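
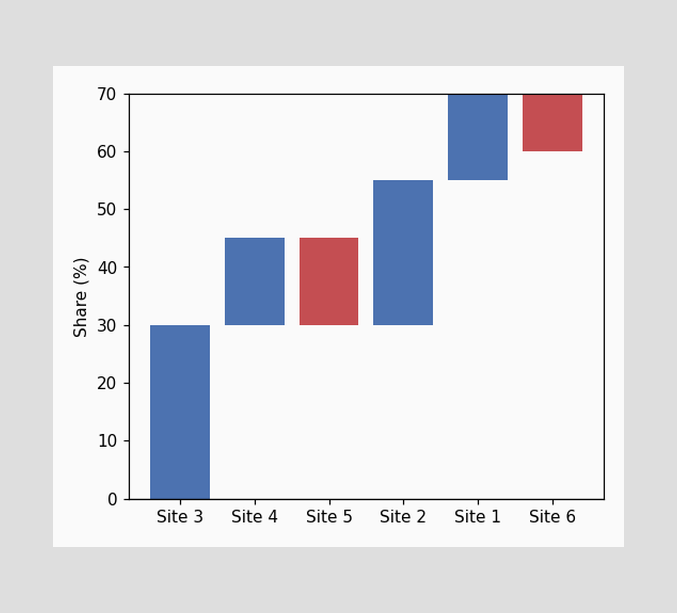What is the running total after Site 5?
After Site 5 the running total reaches 30%.

30%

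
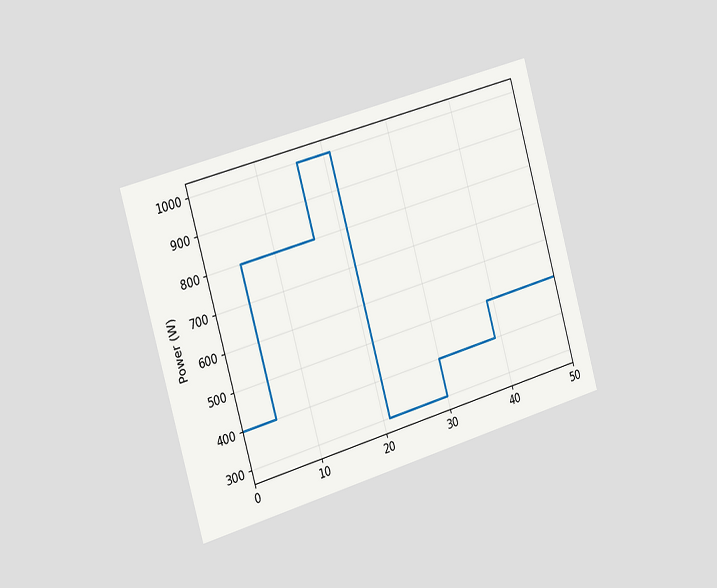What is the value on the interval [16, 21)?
The chart is tilted about 16° counter-clockwise and viewed slightly from the left. On [16, 21) the step sits at 1000W.

1000W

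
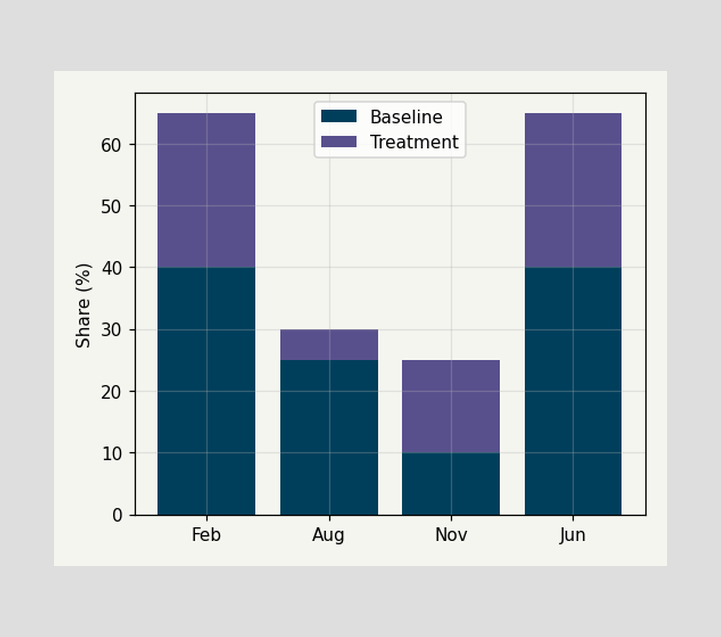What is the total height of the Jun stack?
65%

The Jun stack's top reaches 65% on the y-axis.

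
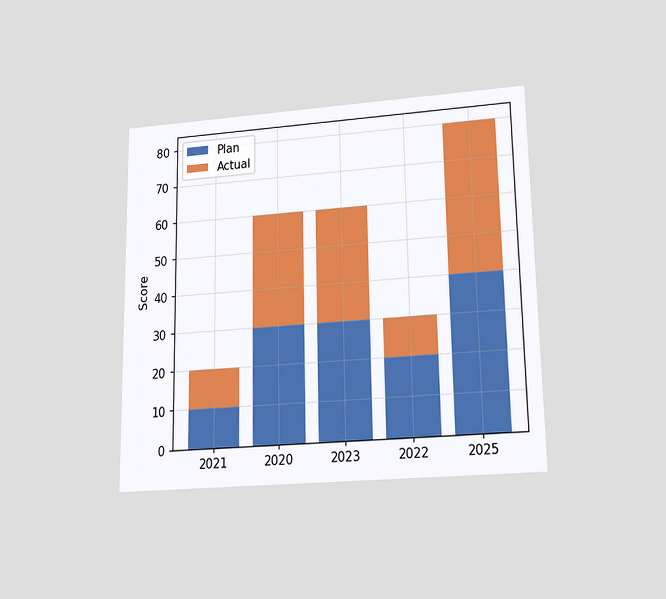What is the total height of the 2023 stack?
The chart is viewed slightly from below. The 2023 stack's top reaches 60 on the y-axis.

60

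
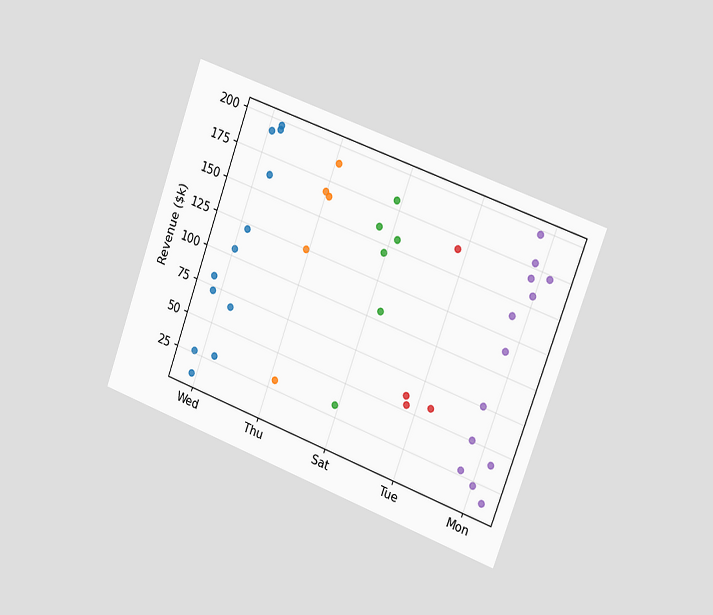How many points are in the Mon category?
The chart is tilted about 20° clockwise and viewed slightly from the right. Counting the markers in the Mon column gives 13.

13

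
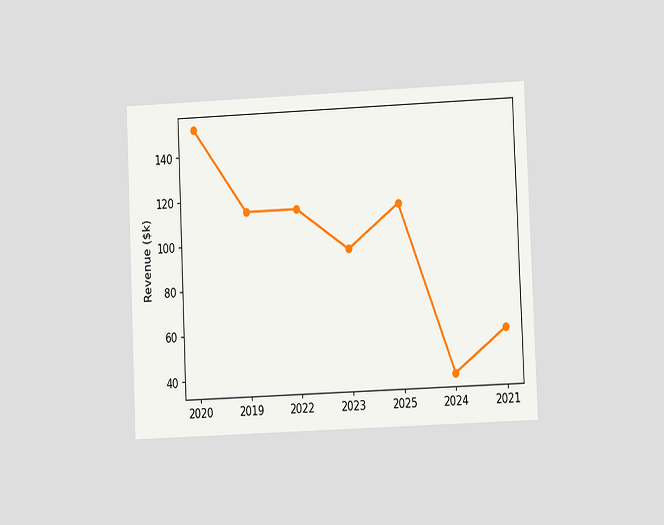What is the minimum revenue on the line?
$38k

The chart is tilted about 2° counter-clockwise and viewed at a slight angle. The lowest point is at 2024, and reading across to the y-axis gives $38k.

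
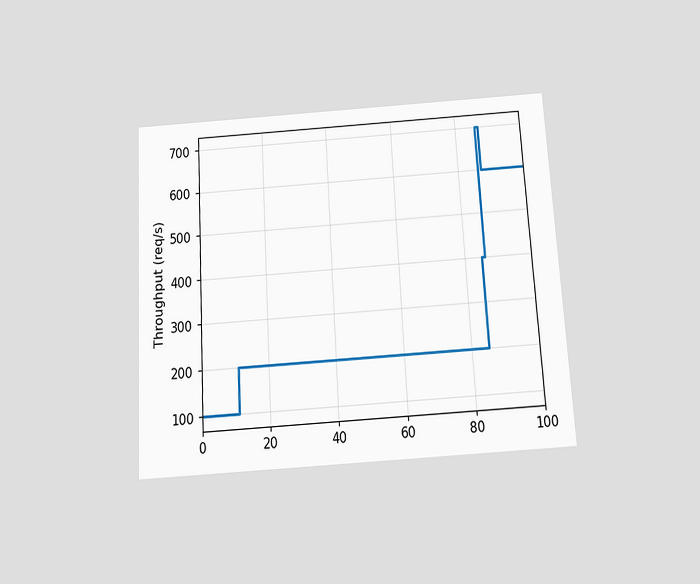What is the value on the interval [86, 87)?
The chart is tilted about 3° counter-clockwise and viewed slightly from below. On [86, 87) the step sits at 700req/s.

700req/s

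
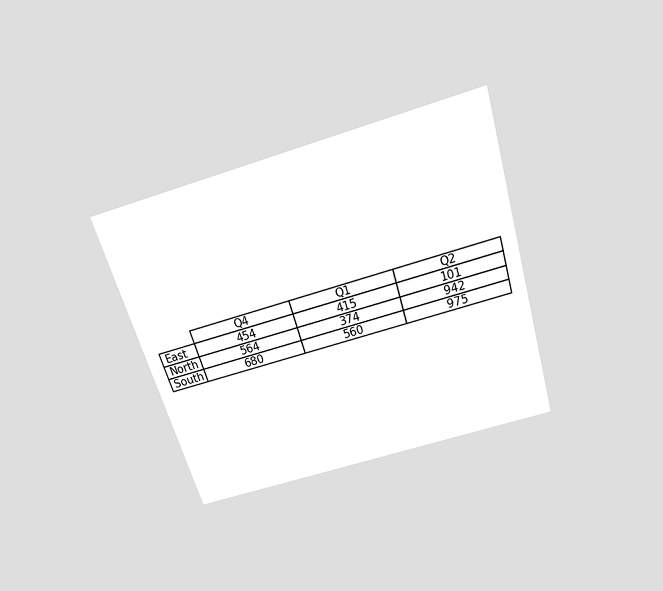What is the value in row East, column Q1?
The chart is tilted about 17° counter-clockwise and viewed slightly from above. The (East, Q1) cell reads 415.

415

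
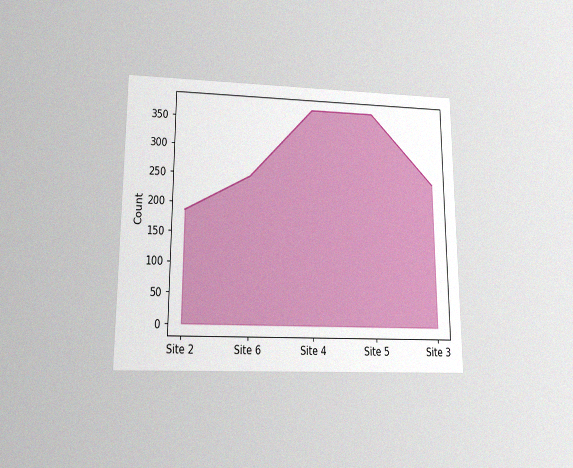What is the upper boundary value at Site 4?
372

The chart is viewed slightly from below, with some photo noise. At Site 4 the upper boundary is at 372.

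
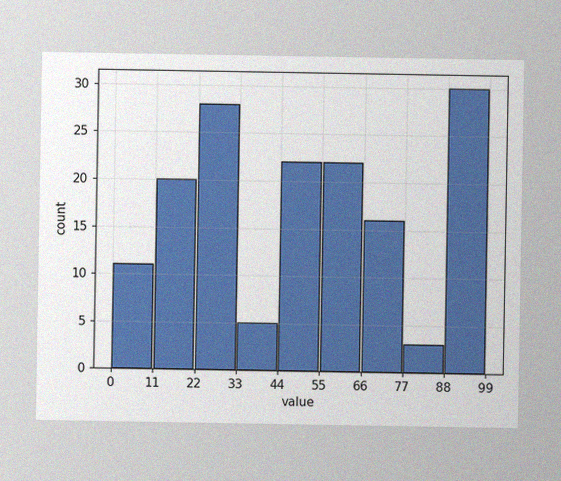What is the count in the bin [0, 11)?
11

The image has some photo noise and uneven lighting. The [0, 11) bin has height 11.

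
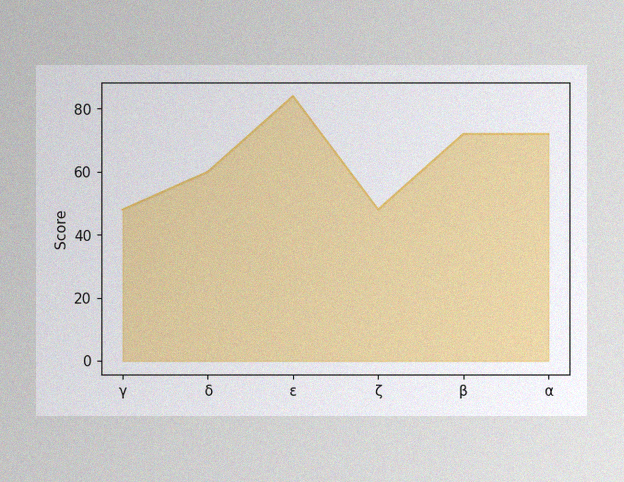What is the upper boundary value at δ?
The image has some photo noise and uneven lighting. At δ the upper boundary is at 60.

60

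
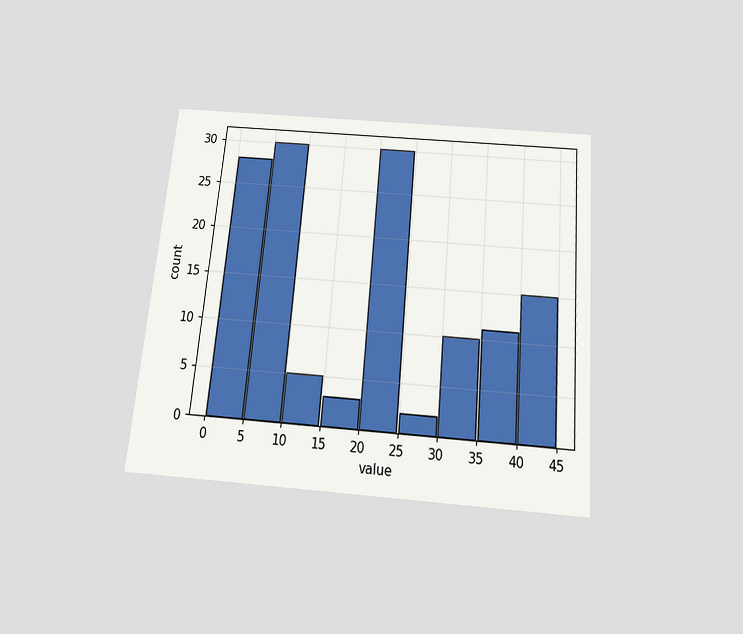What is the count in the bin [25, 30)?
2

The chart is tilted about 5° clockwise and viewed slightly from below. The [25, 30) bin has height 2.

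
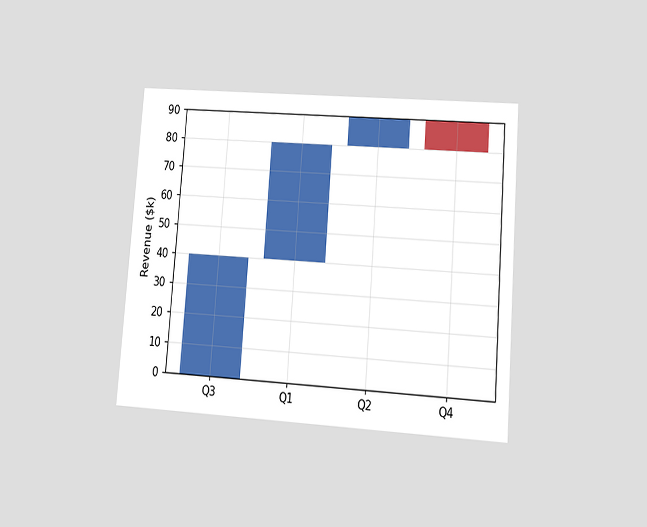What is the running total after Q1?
The chart is tilted about 4° clockwise and viewed at a slight angle. After Q1 the running total reaches $80k.

$80k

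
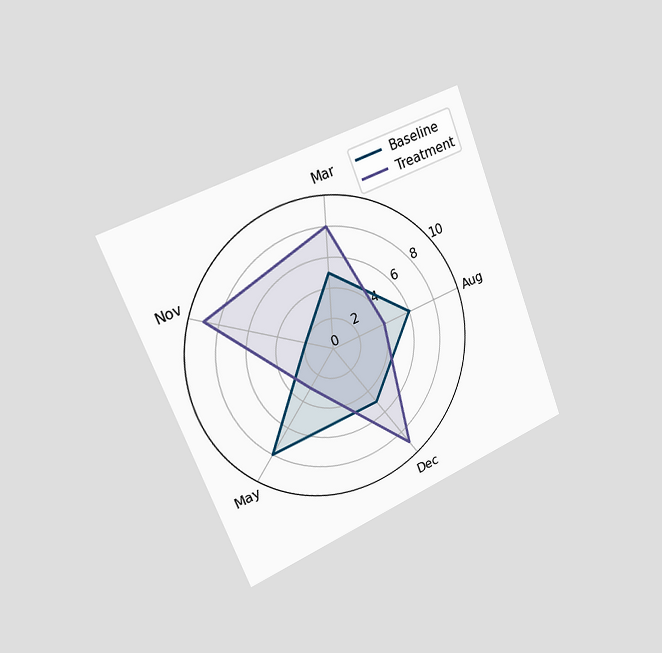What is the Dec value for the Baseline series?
5

The chart is tilted about 21° counter-clockwise and viewed slightly from the left. On the Dec axis, Baseline reaches 5.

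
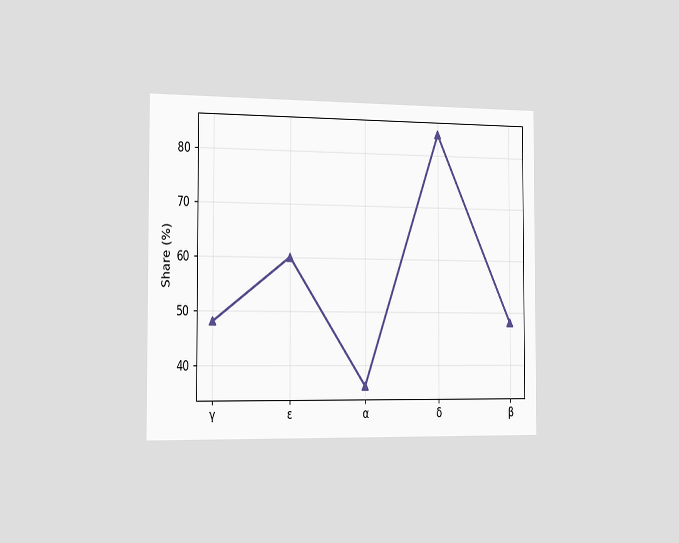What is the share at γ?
The chart is viewed slightly from the left. At γ, the line is at 48%.

48%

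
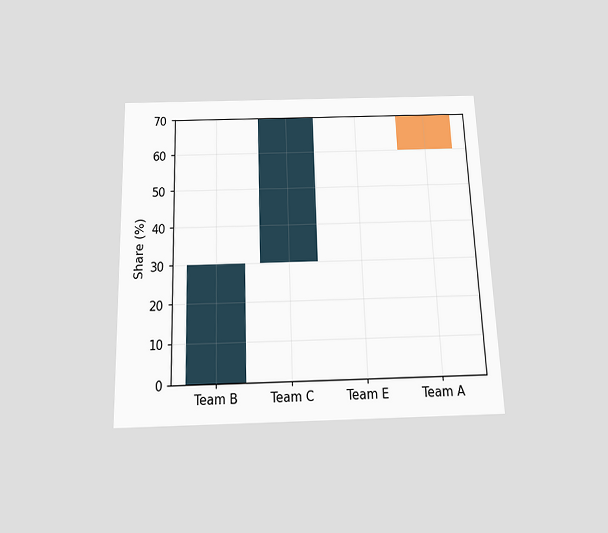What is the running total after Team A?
60%

The chart is viewed slightly from below. After Team A the running total reaches 60%.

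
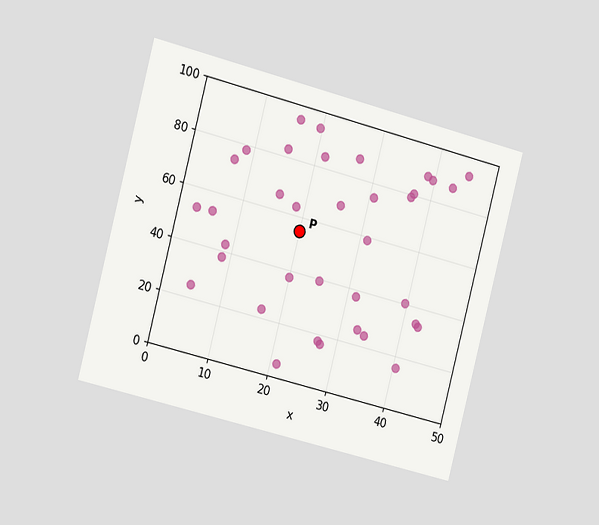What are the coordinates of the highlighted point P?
(20, 55)

The chart is tilted about 14° clockwise and viewed slightly from the left. Following the gridlines from P to each axis, P sits at (20, 55).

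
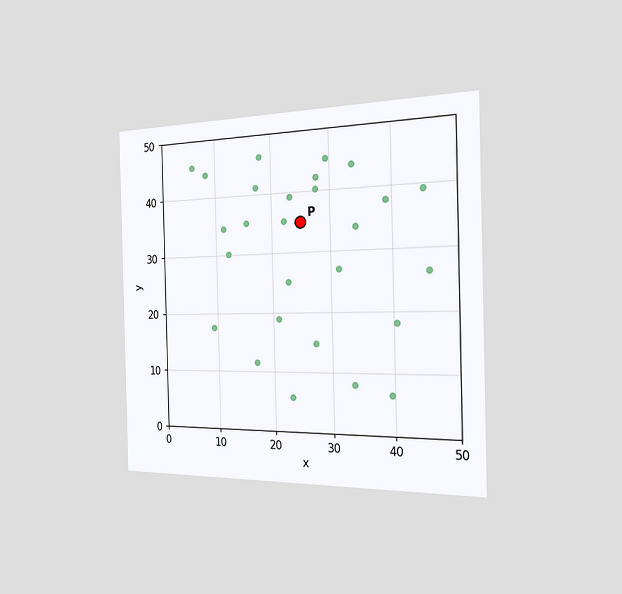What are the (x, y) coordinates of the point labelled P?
The chart is viewed slightly from the right. Following the gridlines from P to each axis, P sits at (25, 35).

(25, 35)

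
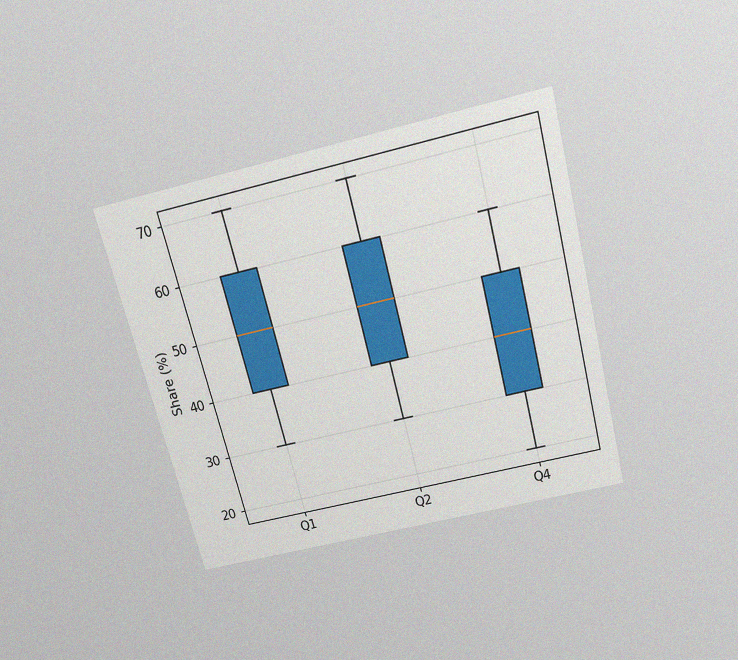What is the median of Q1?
The chart is tilted about 15° counter-clockwise and viewed slightly from above, with some photo noise. The median line in the Q1 box sits at 50%.

50%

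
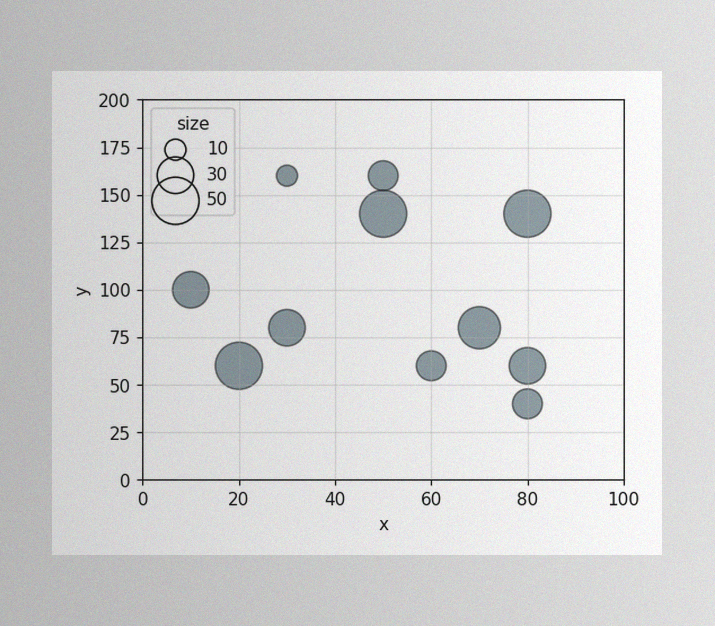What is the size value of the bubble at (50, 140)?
The image has some photo noise and uneven lighting. Matching the bubble at (50, 140) against the size legend gives 50.

50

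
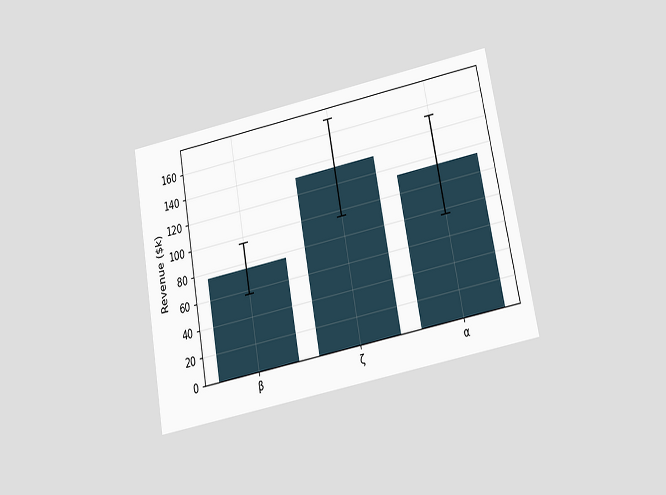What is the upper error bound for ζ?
The chart is tilted about 11° counter-clockwise and viewed slightly from below. The ζ bar's upper whisker reaches $171k.

$171k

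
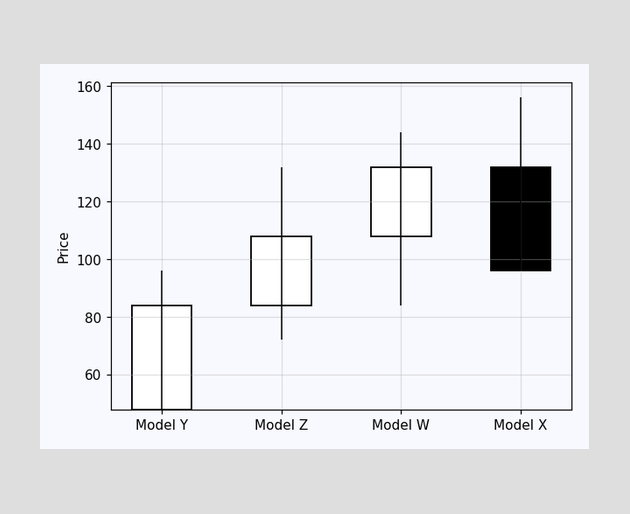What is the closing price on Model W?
The Model W candle closes at 132.

132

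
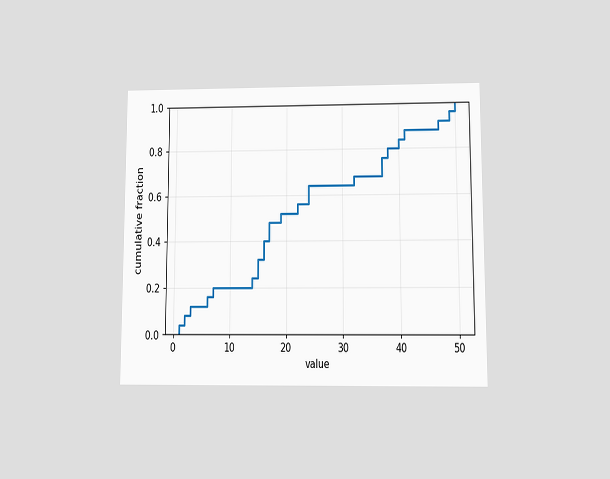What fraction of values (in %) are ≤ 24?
The chart is viewed at a slight angle. At x=24 the ECDF step is at 64%.

64%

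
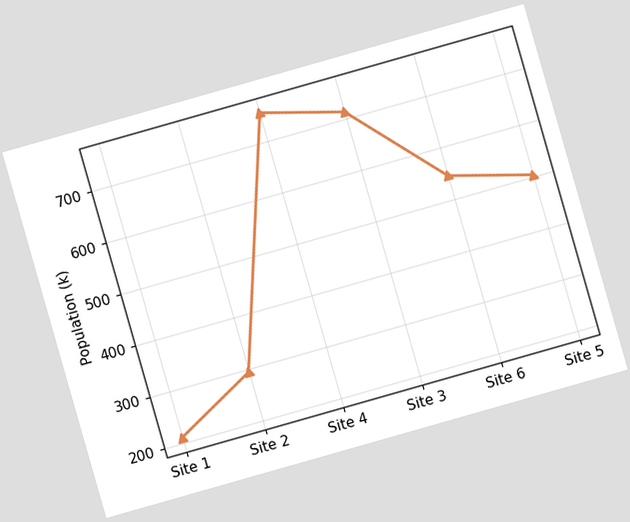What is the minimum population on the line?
210k

The chart is tilted about 16° counter-clockwise. The lowest point is at Site 1, and reading across to the y-axis gives 210k.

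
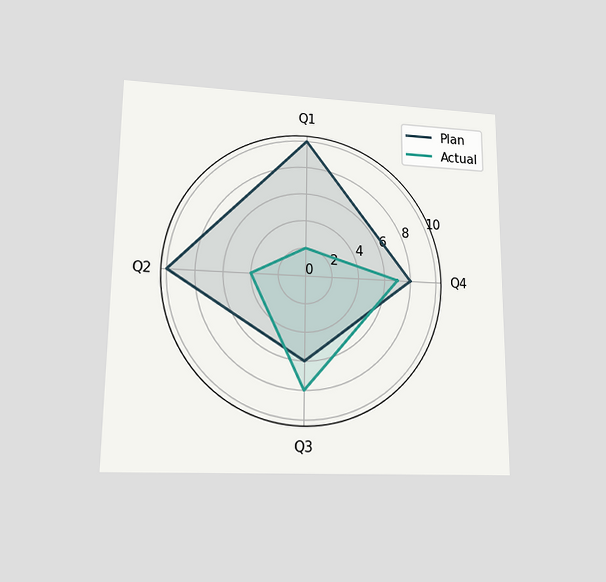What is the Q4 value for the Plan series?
8

The chart is viewed at a slight angle. On the Q4 axis, Plan reaches 8.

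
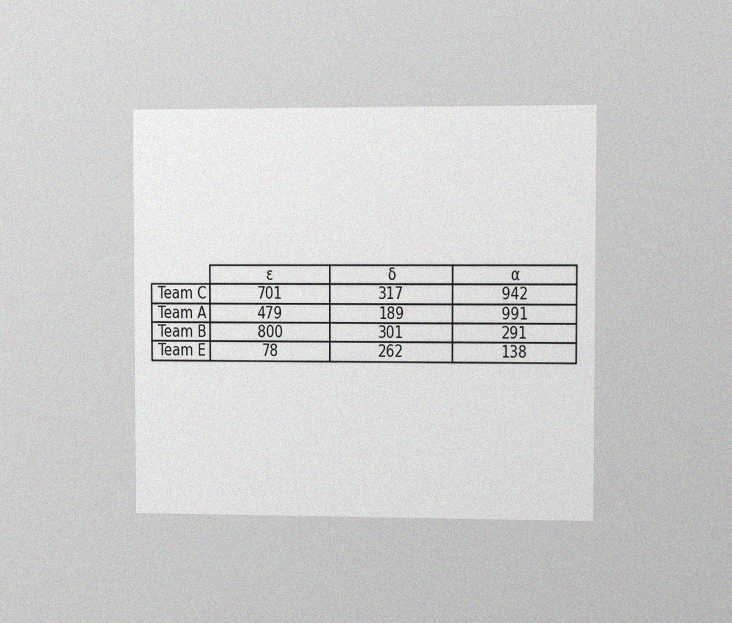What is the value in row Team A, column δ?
The chart is viewed at a slight angle, with some photo noise. The (Team A, δ) cell reads 189.

189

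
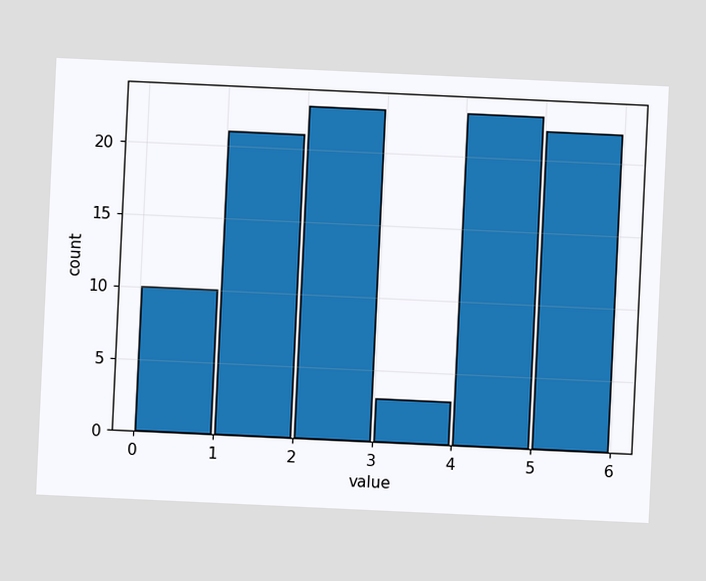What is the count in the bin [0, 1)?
10

The chart is tilted about 3° clockwise. The [0, 1) bin has height 10.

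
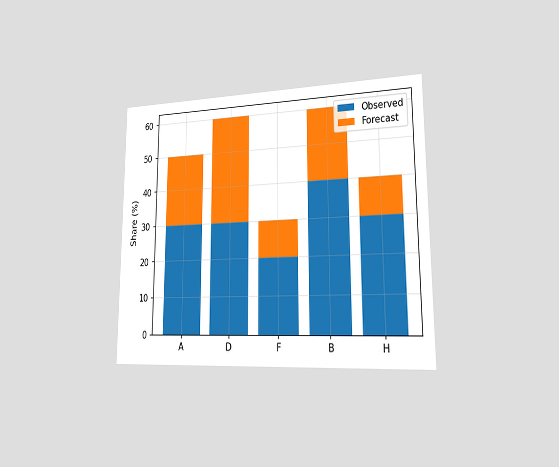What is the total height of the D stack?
60%

The chart is viewed slightly from the right. The D stack's top reaches 60% on the y-axis.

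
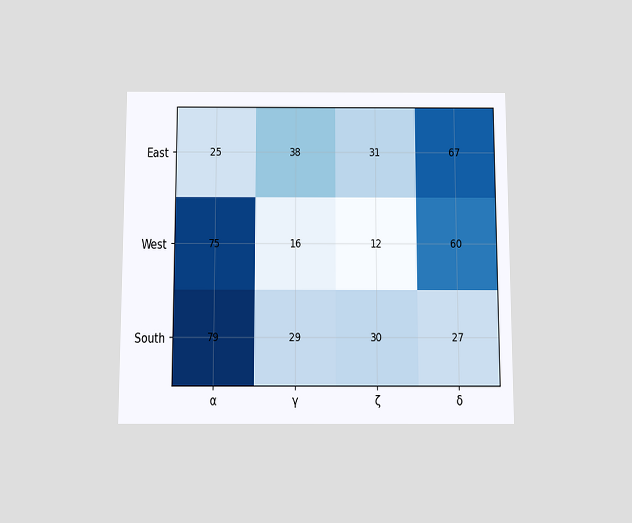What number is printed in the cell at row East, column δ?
67

The chart is viewed slightly from below. The (East, δ) cell reads 67.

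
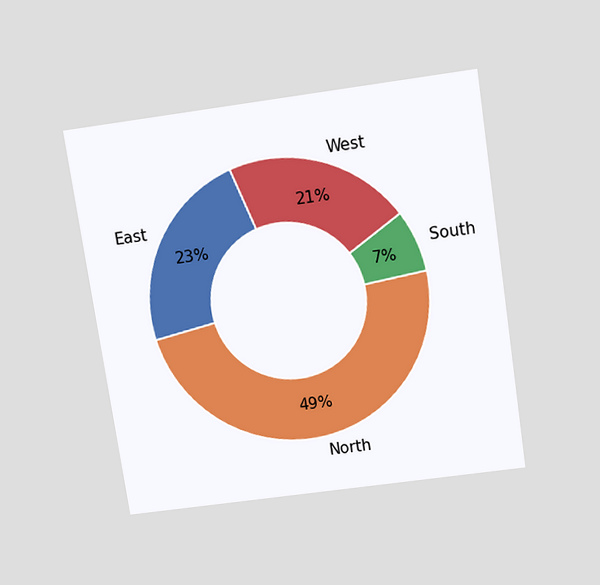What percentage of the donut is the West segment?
21%

The chart is tilted about 9° counter-clockwise and viewed slightly from above. The West segment takes up 21% of the ring.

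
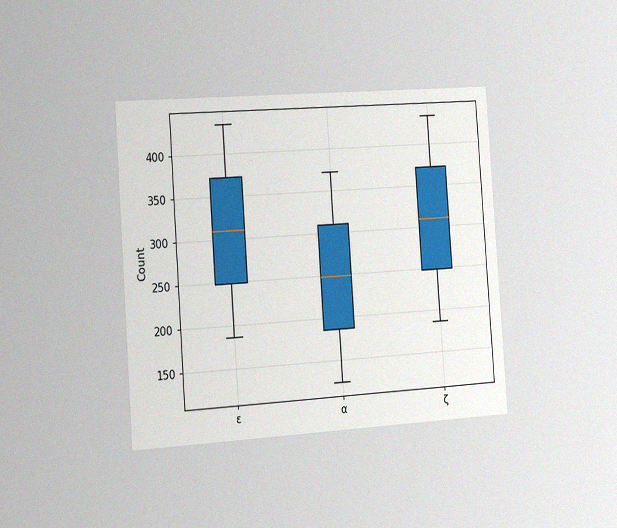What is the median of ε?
The chart is tilted about 4° counter-clockwise and viewed slightly from the left, with some photo noise. The median line in the ε box sits at 310.

310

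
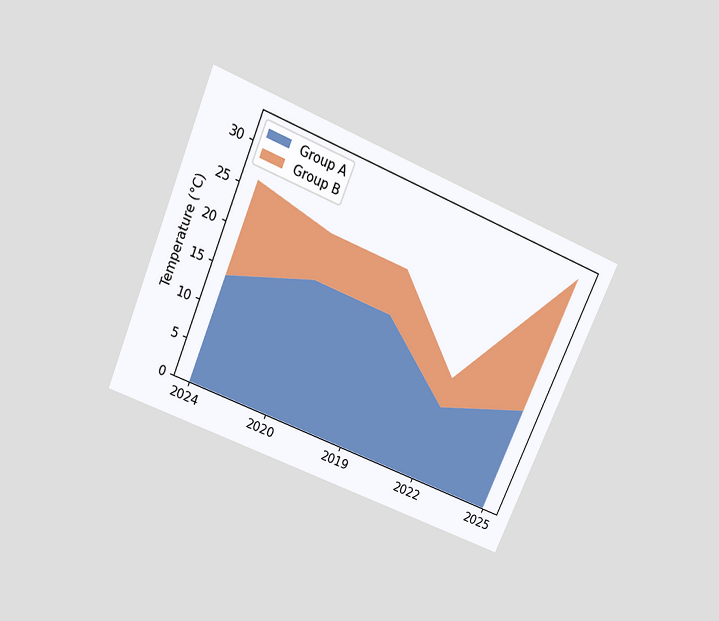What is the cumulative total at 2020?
The chart is tilted about 23° clockwise and viewed slightly from above. The stacked total at 2020 reaches 24°C.

24°C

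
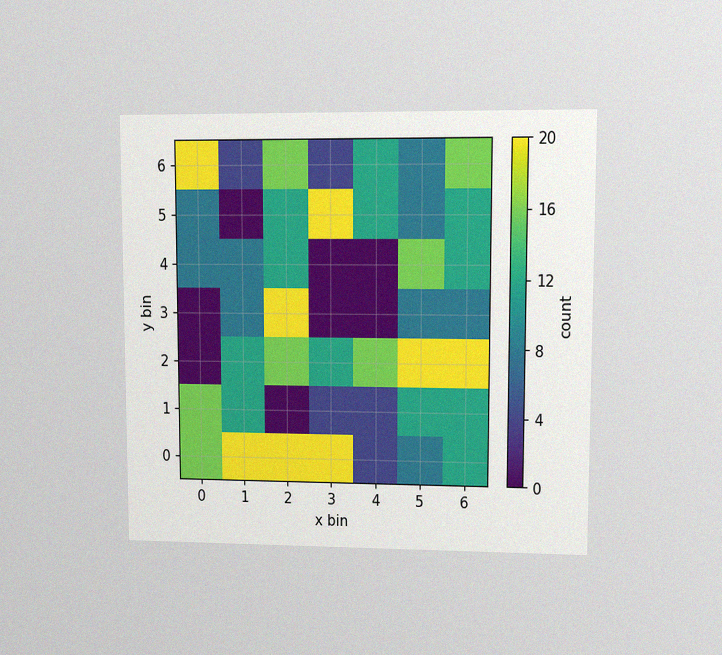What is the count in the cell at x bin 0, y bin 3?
The chart is viewed at a slight angle, with some photo noise. Matching the cell (0, 3) against the colorbar gives 0.

0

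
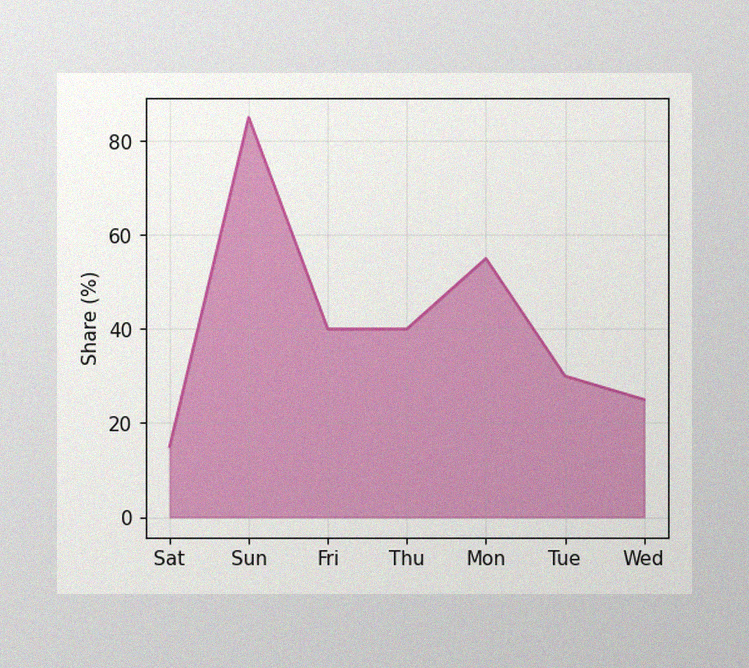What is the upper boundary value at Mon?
55%

The image has some photo noise and uneven lighting. At Mon the upper boundary is at 55%.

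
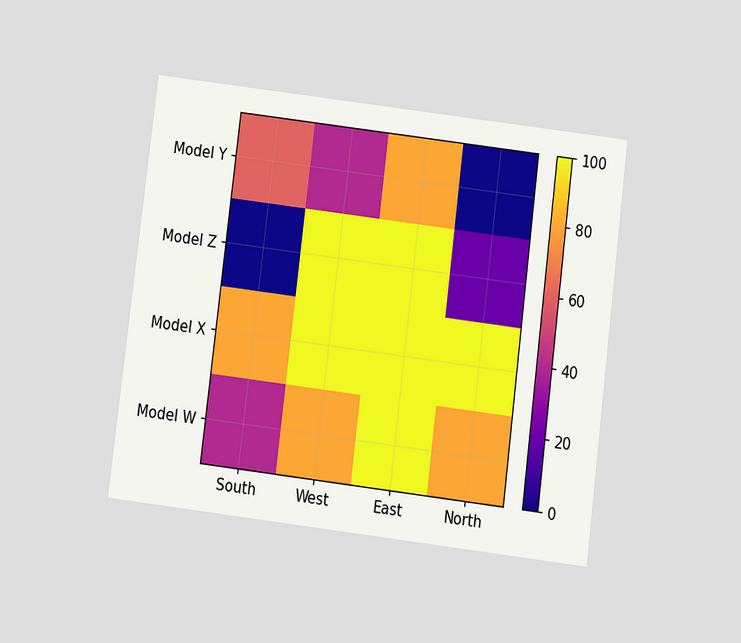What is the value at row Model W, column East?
The chart is tilted about 7° clockwise and viewed slightly from below. Matching cell (Model W, East) against the colorbar gives 100.

100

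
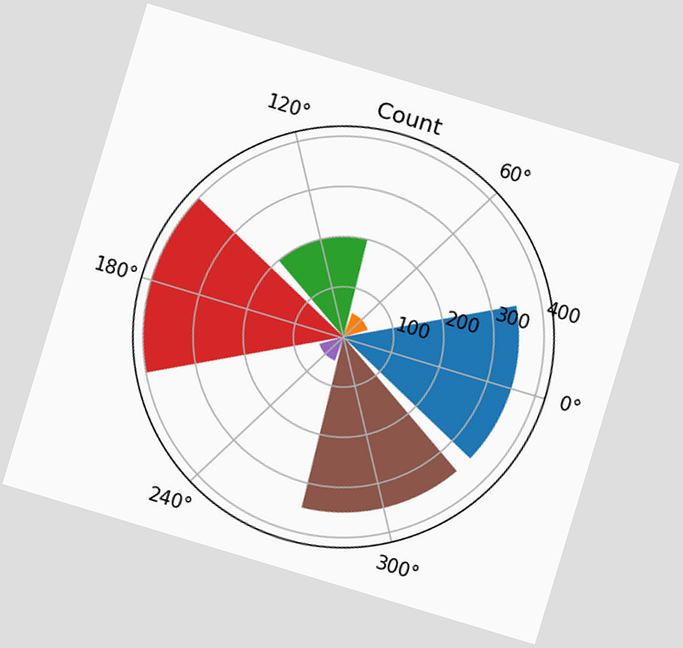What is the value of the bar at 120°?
The chart is tilted about 17° clockwise. The bar at 120° reaches 200 on the radial axis.

200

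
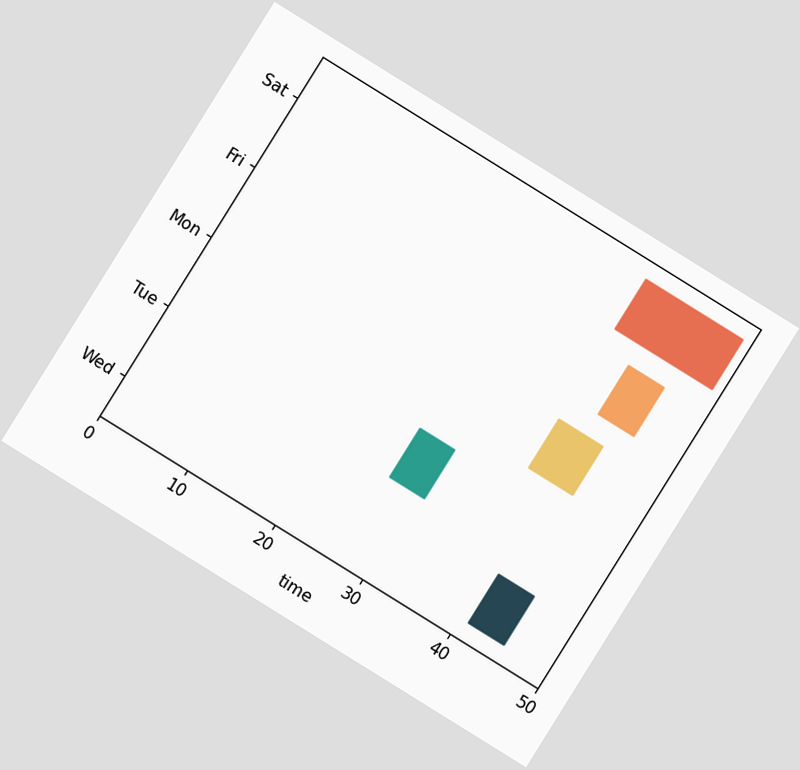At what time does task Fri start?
The chart is tilted about 32° clockwise. The Fri bar begins at t=41.

41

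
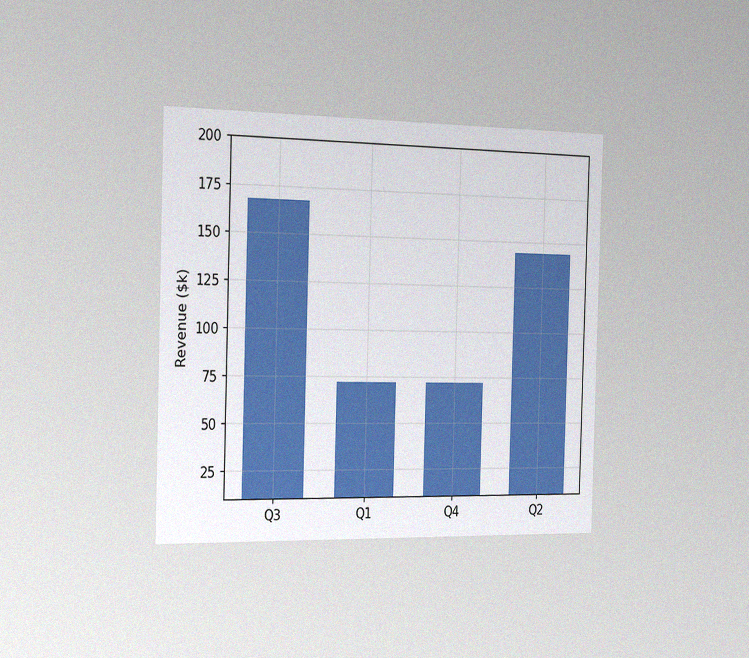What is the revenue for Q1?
$72k

The chart is viewed slightly from the left, with some photo noise. Reading along the chart's y-axis, the Q1 bar reaches $72k.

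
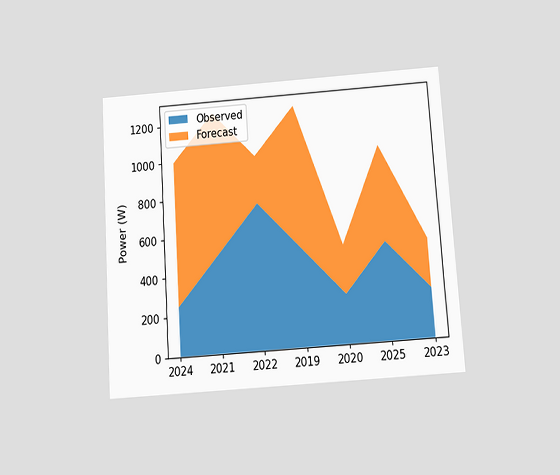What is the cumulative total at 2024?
1000W

The chart is tilted about 4° counter-clockwise and viewed slightly from below. The stacked total at 2024 reaches 1000W.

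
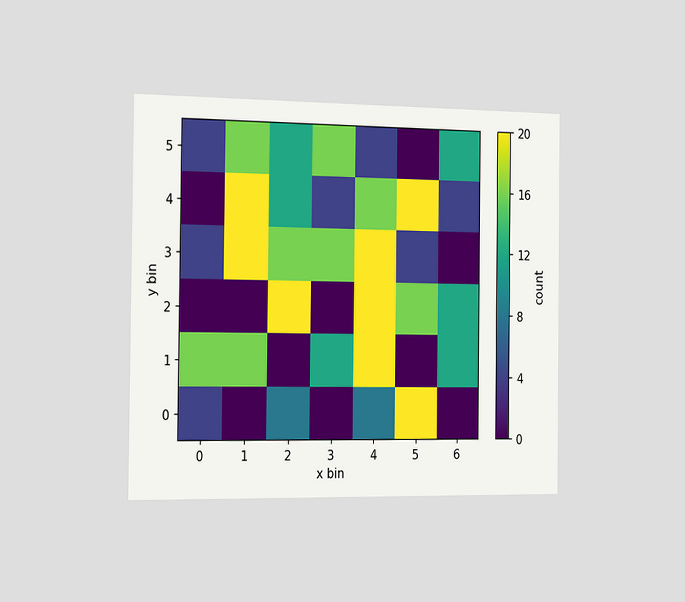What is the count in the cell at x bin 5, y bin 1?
0

The chart is viewed slightly from the left. Matching the cell (5, 1) against the colorbar gives 0.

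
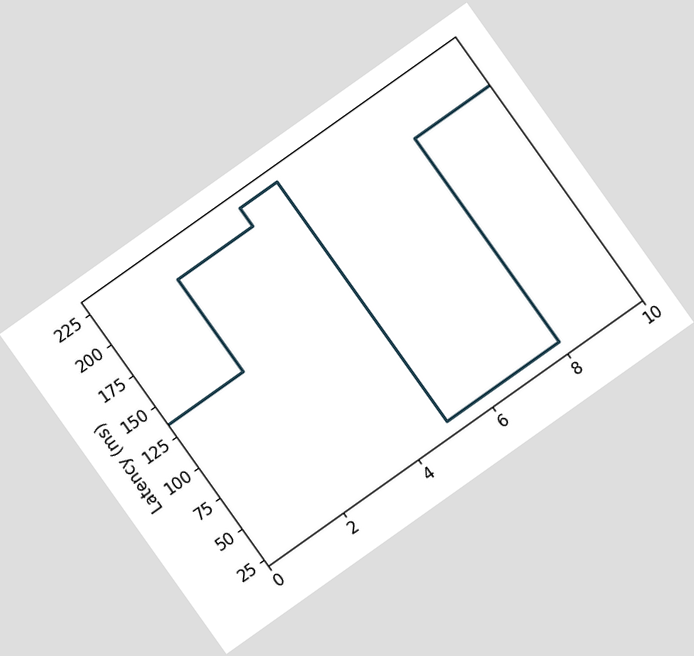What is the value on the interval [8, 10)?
195ms

The chart is tilted about 35° counter-clockwise. On [8, 10) the step sits at 195ms.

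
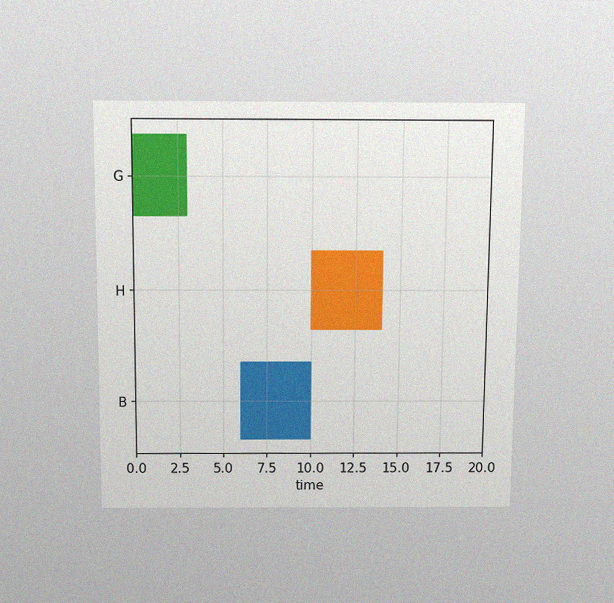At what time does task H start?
The chart is viewed slightly from above, with some photo noise. The H bar begins at t=10.

10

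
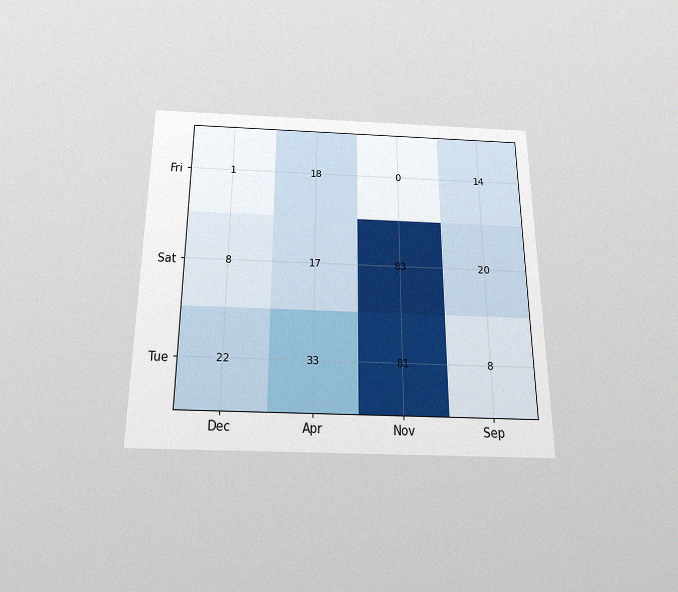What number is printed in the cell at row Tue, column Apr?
The chart is viewed slightly from below, with some photo noise. The (Tue, Apr) cell reads 33.

33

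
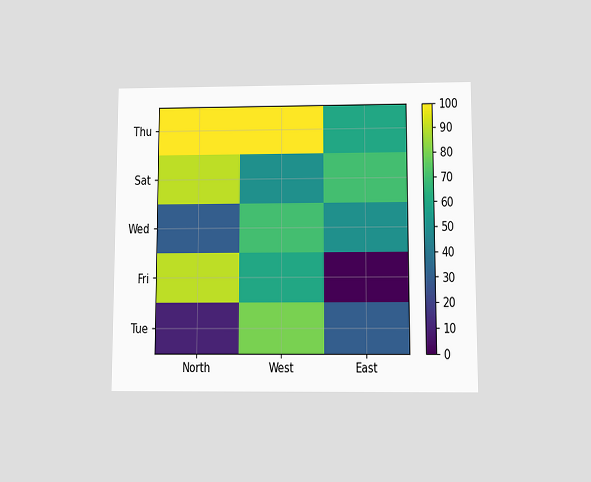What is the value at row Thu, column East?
The chart is viewed slightly from below. Matching cell (Thu, East) against the colorbar gives 60.

60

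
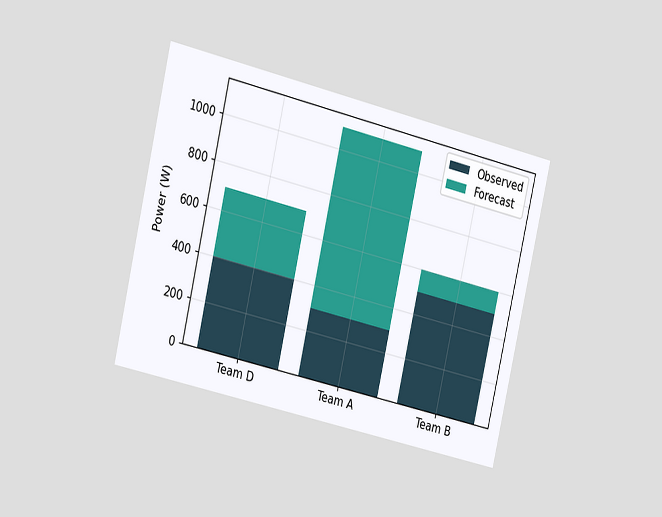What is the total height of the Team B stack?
600W

The chart is tilted about 13° clockwise and viewed at a slight angle. The Team B stack's top reaches 600W on the y-axis.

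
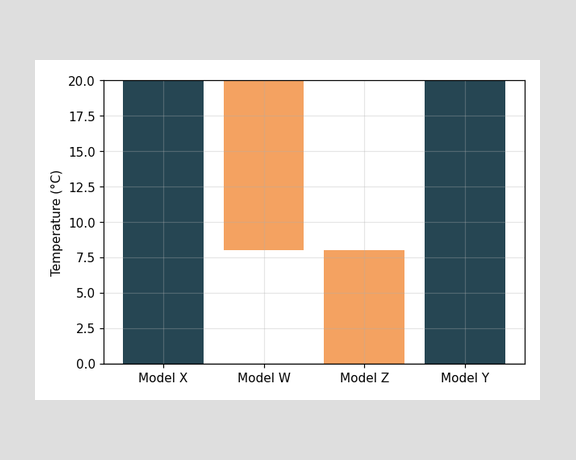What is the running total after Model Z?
0°C

After Model Z the running total reaches 0°C.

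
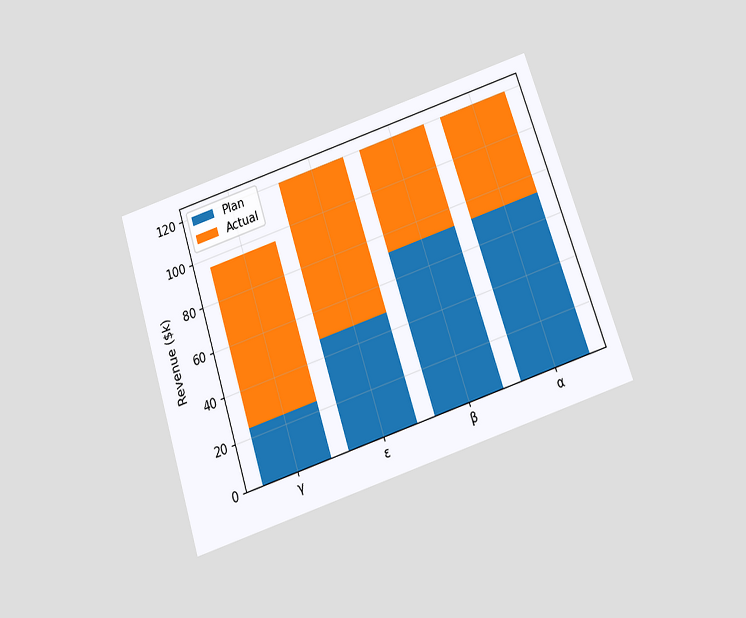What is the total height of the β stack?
$120k

The chart is tilted about 18° counter-clockwise and viewed slightly from below. The β stack's top reaches $120k on the y-axis.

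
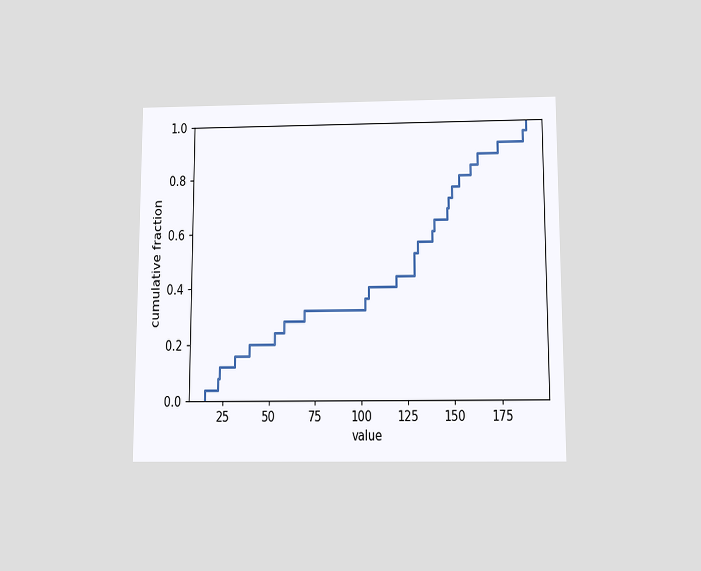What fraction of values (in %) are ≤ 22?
8%

The chart is viewed slightly from below. At x=22 the ECDF step is at 8%.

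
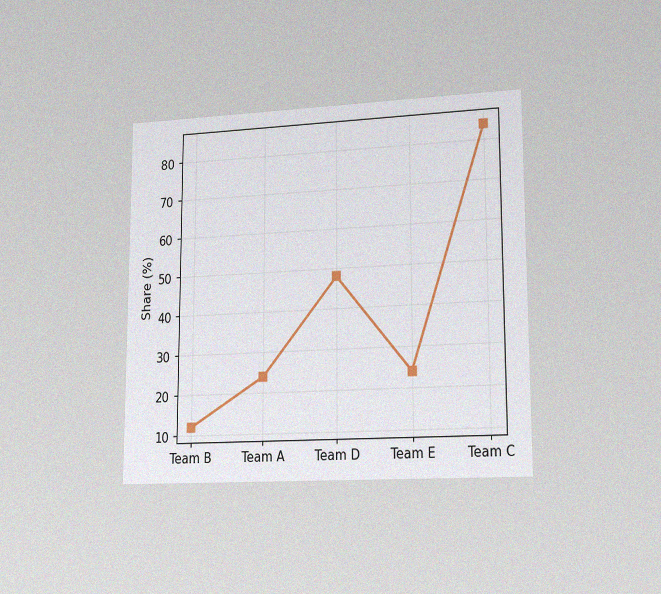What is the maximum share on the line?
84%

The chart is viewed slightly from the right, with some photo noise. The highest point is at Team C, and reading across to the y-axis gives 84%.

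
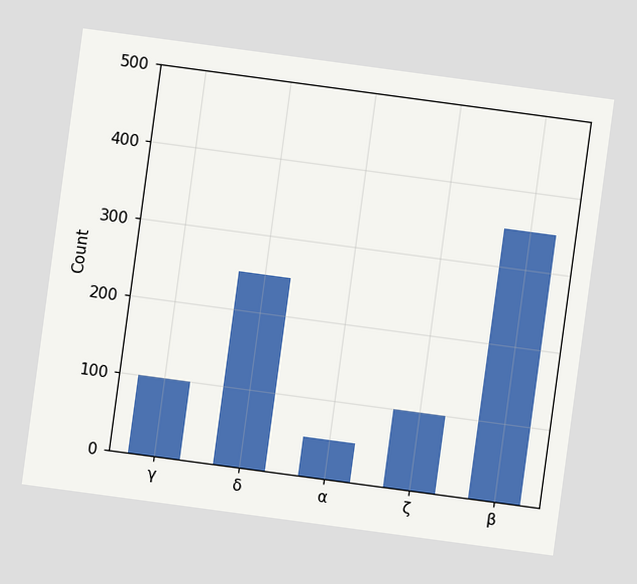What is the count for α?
The chart is tilted about 8° clockwise. Reading along the chart's y-axis, the α bar reaches 50.

50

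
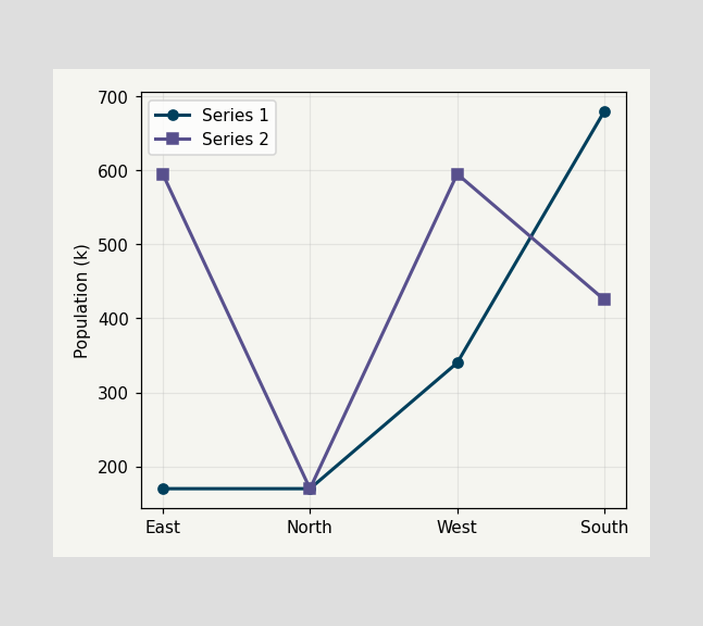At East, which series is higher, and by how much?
Series 2, by 425k

At East, Series 2 sits above the other line by 425k.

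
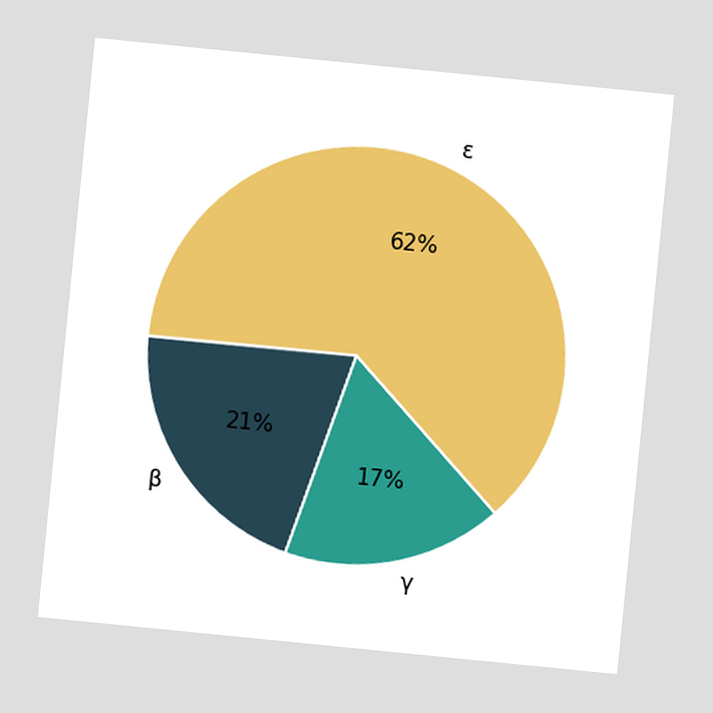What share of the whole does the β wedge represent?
The chart is tilted about 6° clockwise. The β slice takes up 21% of the pie.

21%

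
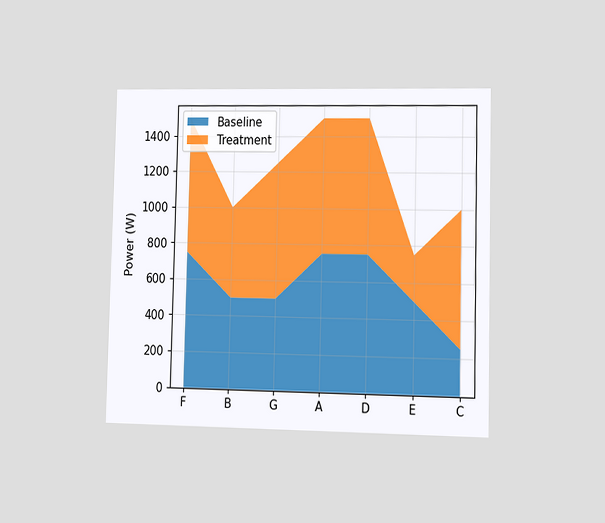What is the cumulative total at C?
The chart is viewed slightly from the right. The stacked total at C reaches 1000W.

1000W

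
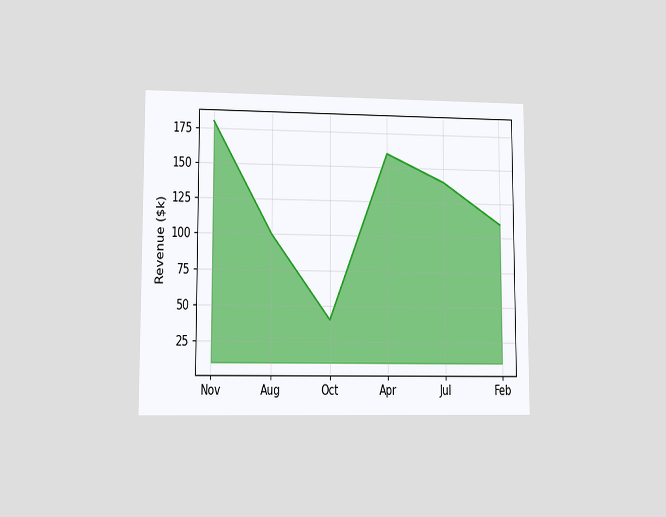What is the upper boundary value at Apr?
The chart is viewed at a slight angle. At Apr the upper boundary is at $160k.

$160k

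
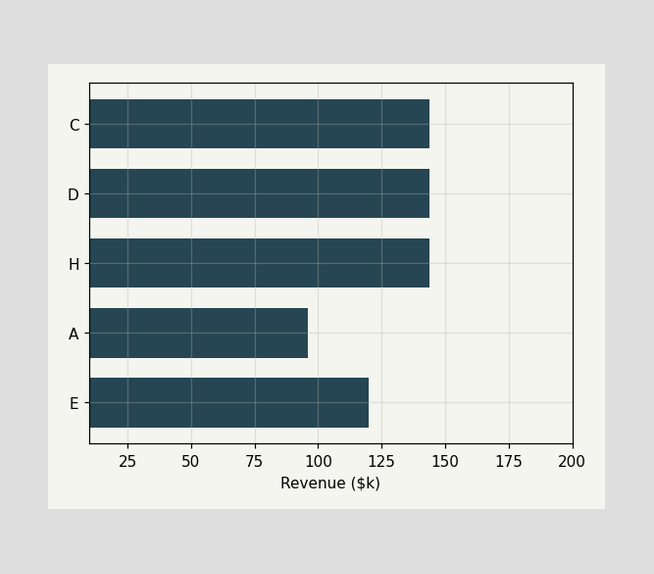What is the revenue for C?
$144k

Reading along the chart's x-axis, the C bar reaches $144k.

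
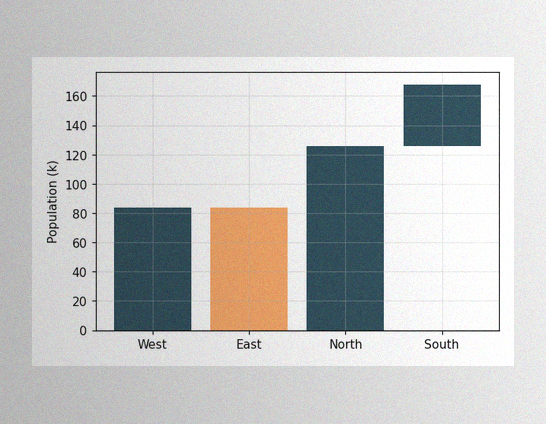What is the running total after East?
The image has some photo noise and uneven lighting. After East the running total reaches 0k.

0k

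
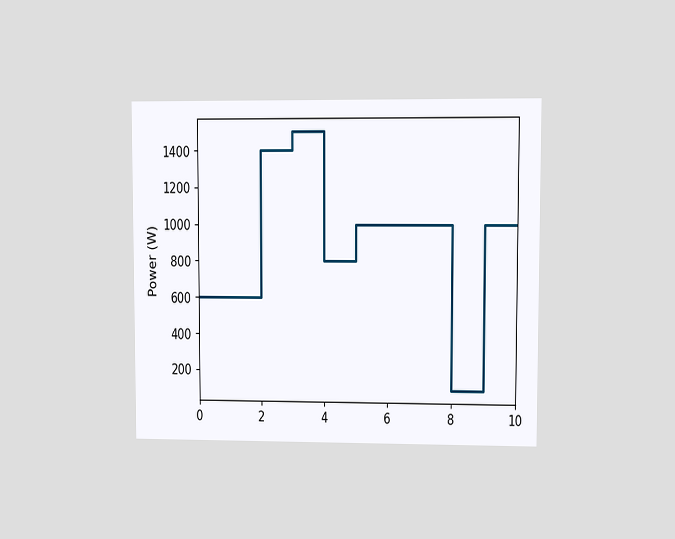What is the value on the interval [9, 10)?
The chart is viewed at a slight angle. On [9, 10) the step sits at 1000W.

1000W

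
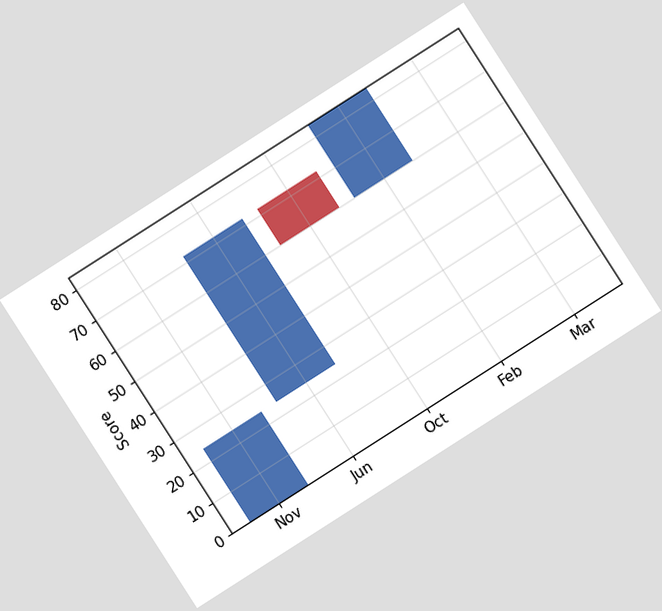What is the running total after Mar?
The chart is tilted about 33° counter-clockwise. After Mar the running total reaches 84.

84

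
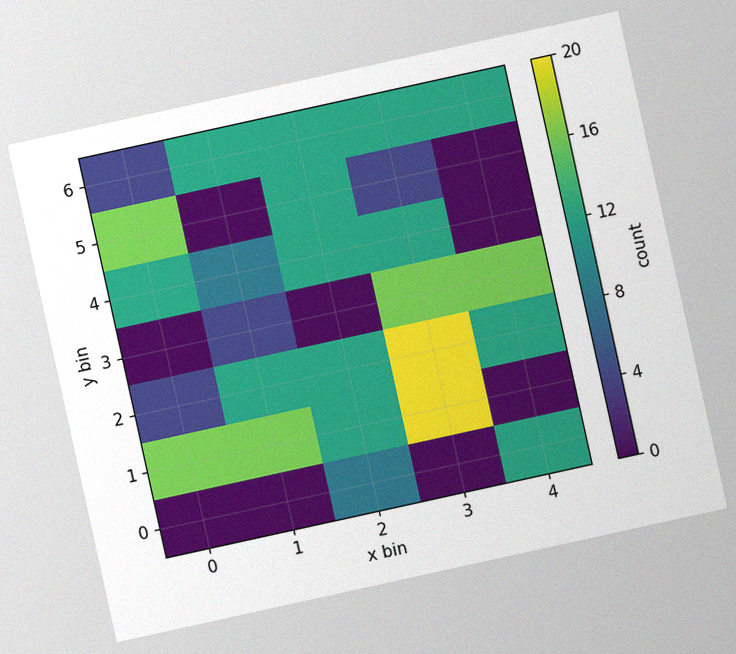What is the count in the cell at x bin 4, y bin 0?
The chart is tilted about 12° counter-clockwise, with some photo noise. Matching the cell (4, 0) against the colorbar gives 12.

12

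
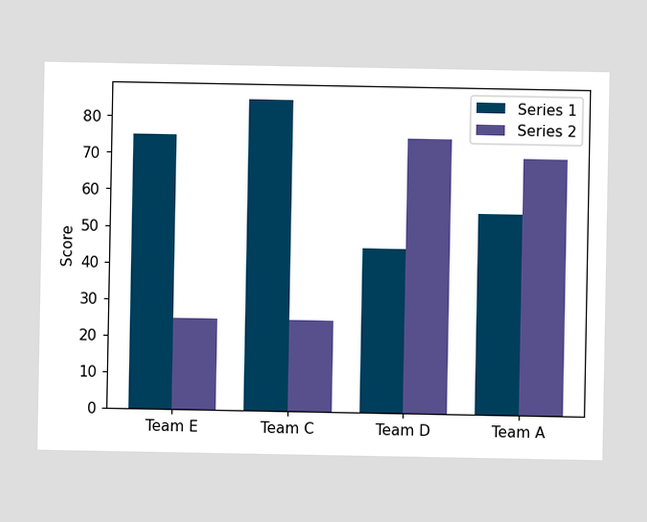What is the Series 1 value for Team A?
55

The Series 1 bar at Team A reaches 55 on the y-axis.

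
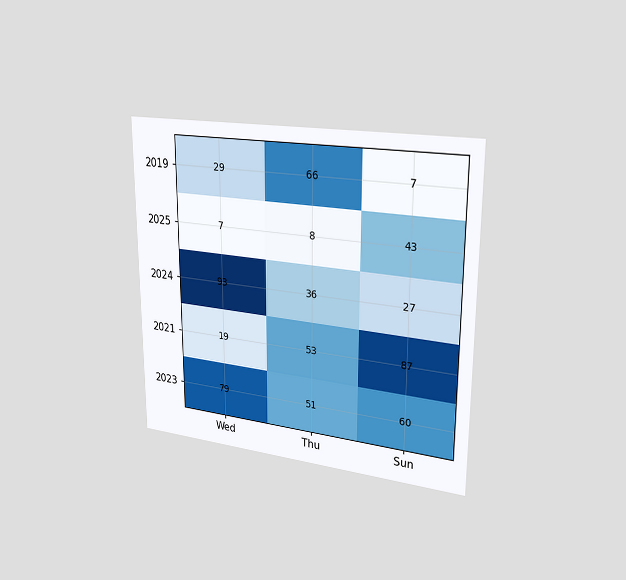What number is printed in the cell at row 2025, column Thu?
8

The chart is viewed slightly from the right. The (2025, Thu) cell reads 8.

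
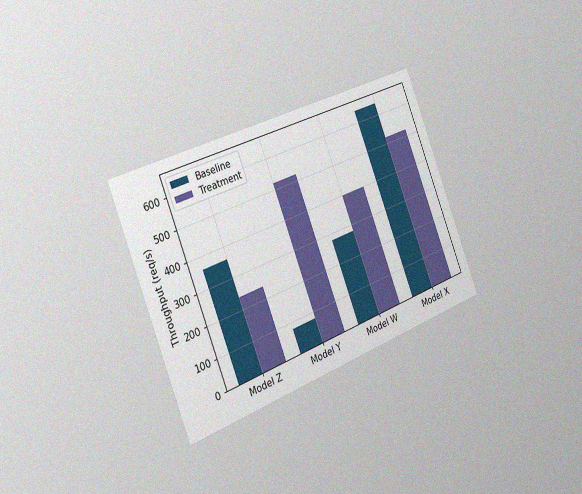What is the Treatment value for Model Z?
The chart is tilted about 21° counter-clockwise and viewed slightly from the left, with some photo noise. The Treatment bar at Model Z reaches 240req/s on the y-axis.

240req/s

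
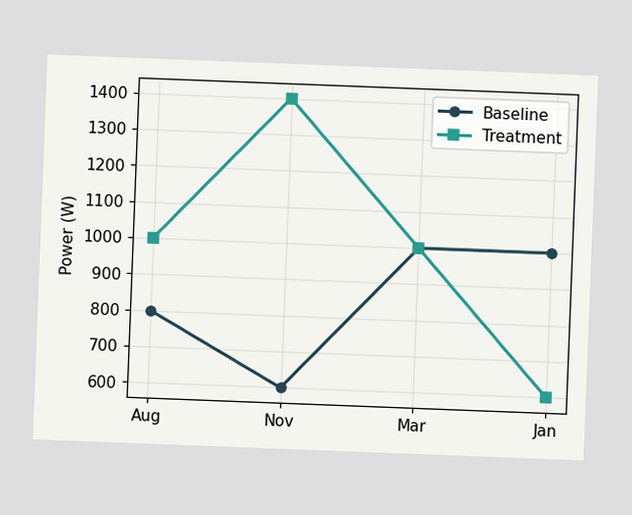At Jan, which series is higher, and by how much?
The chart is tilted about 2° clockwise. At Jan, Baseline sits above the other line by 400W.

Baseline, by 400W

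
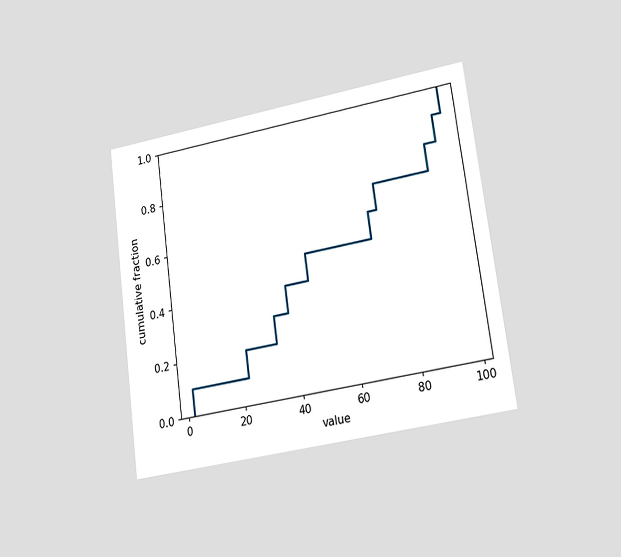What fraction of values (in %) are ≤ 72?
70%

The chart is tilted about 8° counter-clockwise and viewed slightly from the right. At x=72 the ECDF step is at 70%.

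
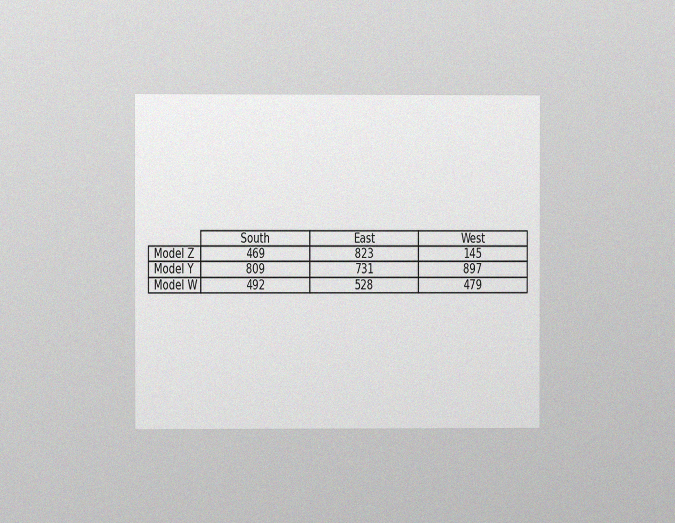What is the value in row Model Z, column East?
823

The chart is viewed at a slight angle, with some photo noise. The (Model Z, East) cell reads 823.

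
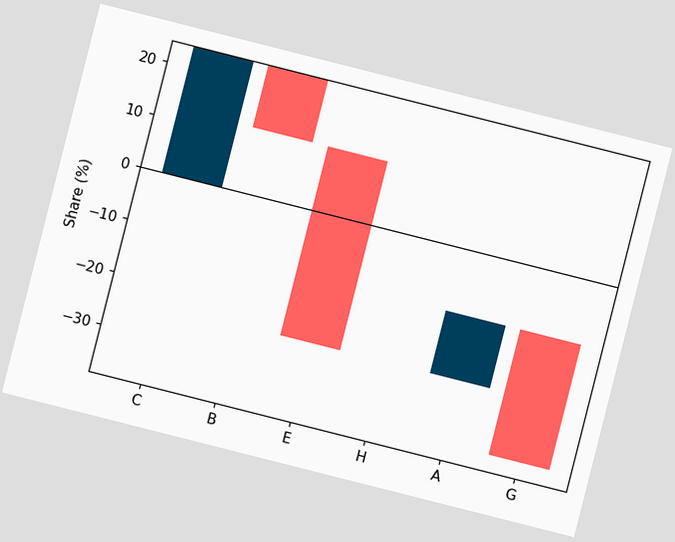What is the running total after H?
-24%

The chart is tilted about 14° clockwise. After H the running total reaches -24%.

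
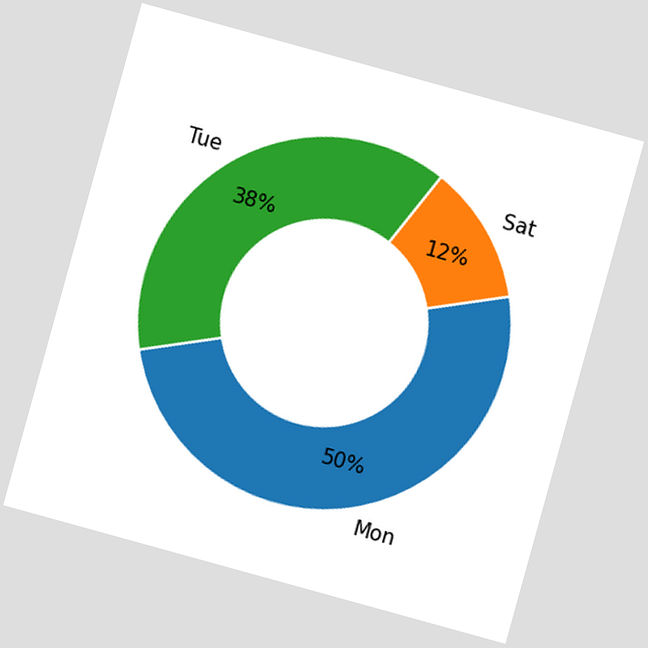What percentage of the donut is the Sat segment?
12%

The chart is tilted about 15° clockwise. The Sat segment takes up 12% of the ring.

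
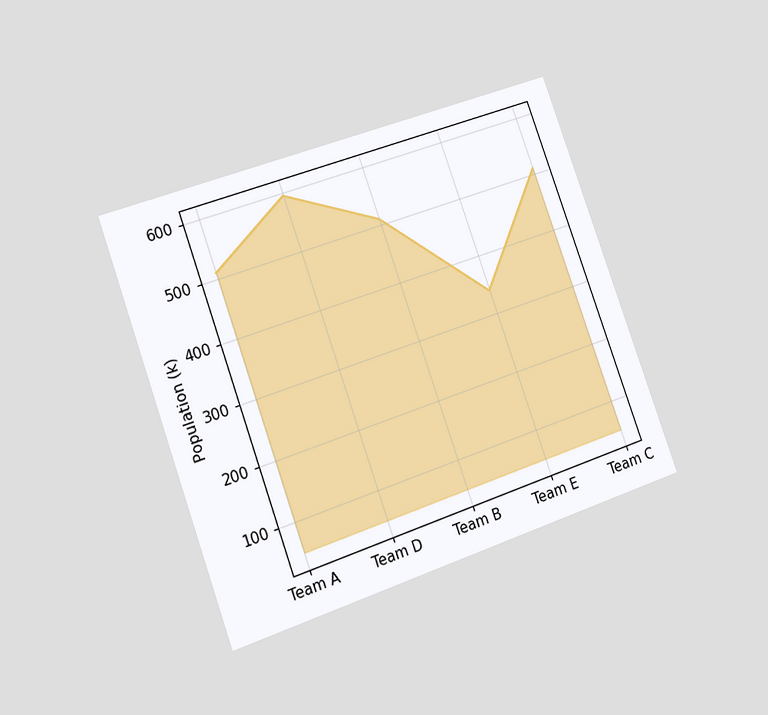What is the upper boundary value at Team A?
510k

The chart is tilted about 20° counter-clockwise and viewed slightly from the left. At Team A the upper boundary is at 510k.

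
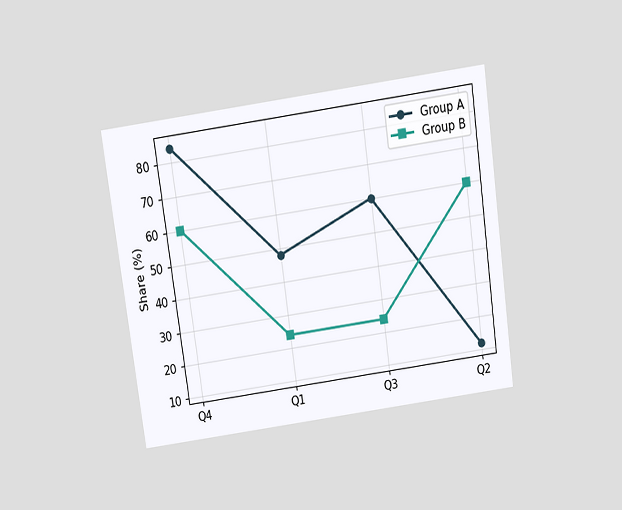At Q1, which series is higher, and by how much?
Group A, by 24%

The chart is tilted about 8° counter-clockwise and viewed slightly from above. At Q1, Group A sits above the other line by 24%.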